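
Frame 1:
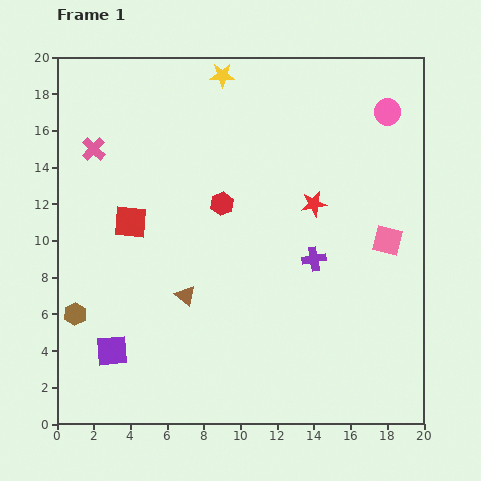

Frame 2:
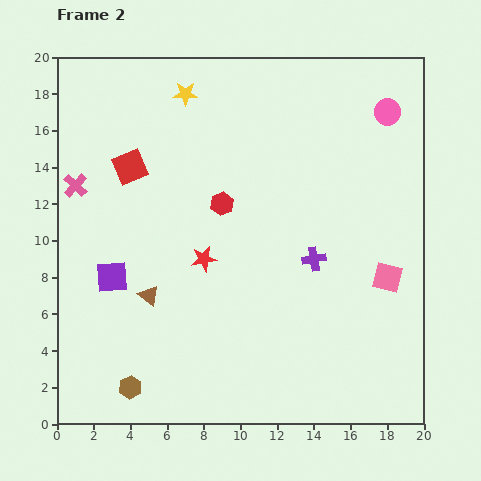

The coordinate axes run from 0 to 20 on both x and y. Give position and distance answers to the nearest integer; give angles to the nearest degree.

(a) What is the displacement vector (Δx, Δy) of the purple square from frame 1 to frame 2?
(0, 4)

The purple square was at (3, 4) in frame 1 and (3, 8) in frame 2.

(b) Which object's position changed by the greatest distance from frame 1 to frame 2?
the red star

(moved 7; next 5)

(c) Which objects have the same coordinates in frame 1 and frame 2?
the purple cross, the red hexagon, the pink circle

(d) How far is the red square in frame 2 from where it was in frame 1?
3

The red square moved from (4, 11) to (4, 14), a distance of √(0² + 3²) ≈ 3.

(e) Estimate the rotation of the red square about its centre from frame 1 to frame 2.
28° counter-clockwise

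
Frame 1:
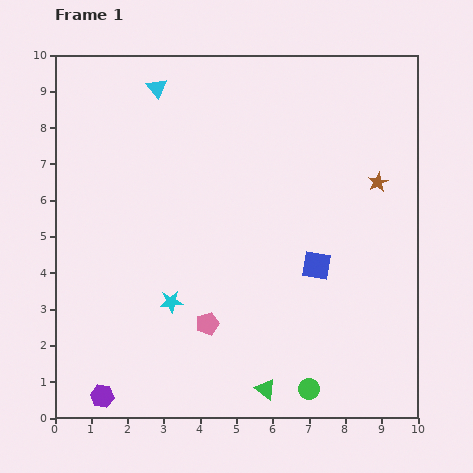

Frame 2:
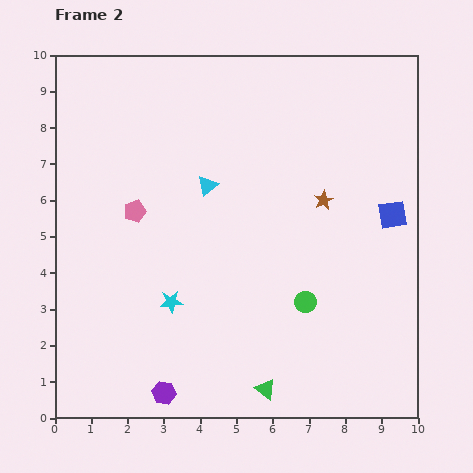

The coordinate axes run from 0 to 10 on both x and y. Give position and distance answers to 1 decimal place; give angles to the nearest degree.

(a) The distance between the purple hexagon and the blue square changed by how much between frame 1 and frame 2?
+1.1

Distance in frame 1: 6.9. Distance in frame 2: 8.0.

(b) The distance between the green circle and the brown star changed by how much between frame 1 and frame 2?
-3.2

Distance in frame 1: 6.0. Distance in frame 2: 2.8.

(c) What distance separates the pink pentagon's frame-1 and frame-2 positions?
3.7

The pink pentagon moved from (4.2, 2.6) to (2.2, 5.7), a distance of √(2.0² + 3.1²) ≈ 3.7.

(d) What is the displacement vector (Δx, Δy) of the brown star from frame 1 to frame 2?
(-1.5, -0.5)

The brown star was at (8.9, 6.5) in frame 1 and (7.4, 6.0) in frame 2.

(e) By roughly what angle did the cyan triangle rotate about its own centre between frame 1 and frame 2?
25° clockwise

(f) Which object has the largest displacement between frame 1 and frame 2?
the pink pentagon

(moved 3.7; next 3.0)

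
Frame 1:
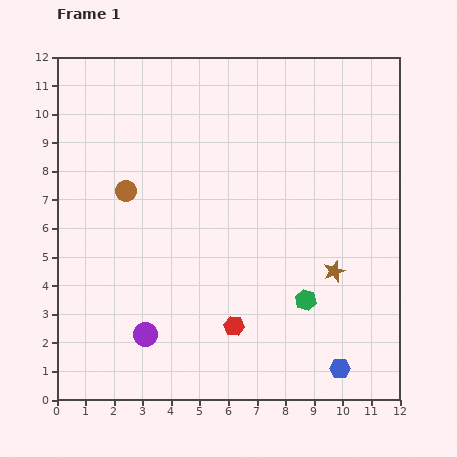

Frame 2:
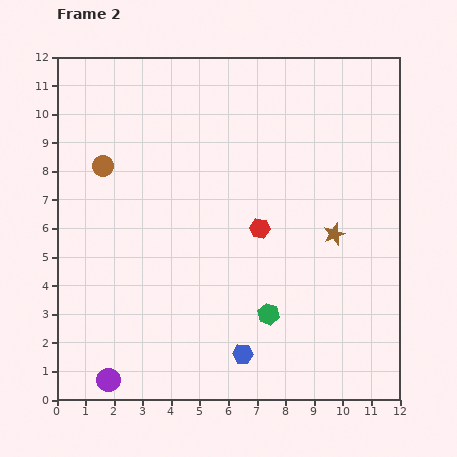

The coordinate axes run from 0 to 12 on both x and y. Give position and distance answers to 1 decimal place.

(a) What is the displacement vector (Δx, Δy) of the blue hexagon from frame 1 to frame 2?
(-3.4, 0.5)

The blue hexagon was at (9.9, 1.1) in frame 1 and (6.5, 1.6) in frame 2.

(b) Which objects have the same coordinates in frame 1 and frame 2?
none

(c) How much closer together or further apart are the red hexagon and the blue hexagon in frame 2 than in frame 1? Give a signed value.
+0.4

Distance in frame 1: 4.0. Distance in frame 2: 4.4.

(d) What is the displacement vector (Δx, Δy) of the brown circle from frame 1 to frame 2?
(-0.8, 0.9)

The brown circle was at (2.4, 7.3) in frame 1 and (1.6, 8.2) in frame 2.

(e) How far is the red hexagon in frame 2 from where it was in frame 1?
3.5

The red hexagon moved from (6.2, 2.6) to (7.1, 6.0), a distance of √(0.9² + 3.4²) ≈ 3.5.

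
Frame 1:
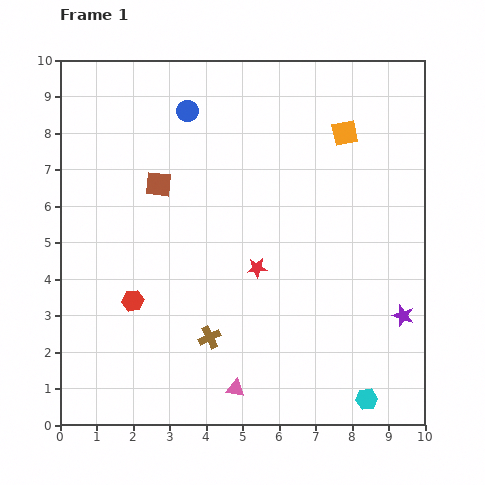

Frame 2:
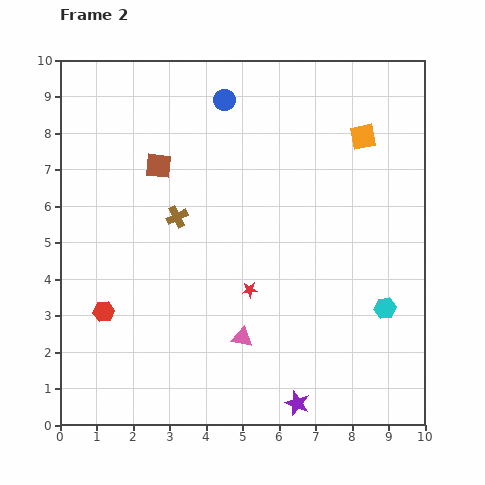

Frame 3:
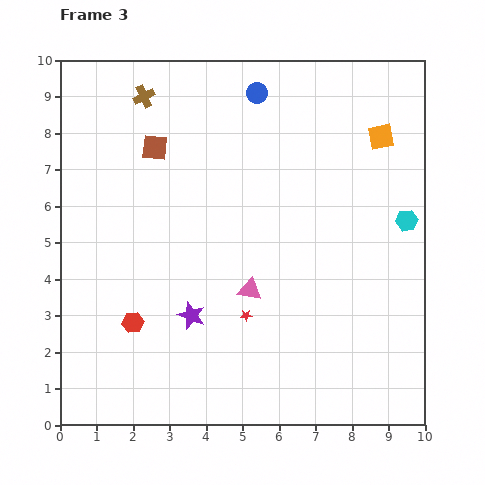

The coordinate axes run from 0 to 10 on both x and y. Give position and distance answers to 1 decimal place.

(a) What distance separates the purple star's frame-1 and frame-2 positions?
3.8

The purple star moved from (9.4, 3.0) to (6.5, 0.6), a distance of √(2.9² + 2.4²) ≈ 3.8.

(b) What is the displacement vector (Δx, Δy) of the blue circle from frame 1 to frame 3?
(1.9, 0.5)

The blue circle was at (3.5, 8.6) in frame 1 and (5.4, 9.1) in frame 3.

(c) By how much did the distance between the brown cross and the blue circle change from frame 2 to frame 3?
-0.4

Distance in frame 2: 3.5. Distance in frame 3: 3.1.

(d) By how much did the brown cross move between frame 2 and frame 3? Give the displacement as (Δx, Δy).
(-0.9, 3.3)

The brown cross was at (3.2, 5.7) in frame 2 and (2.3, 9.0) in frame 3.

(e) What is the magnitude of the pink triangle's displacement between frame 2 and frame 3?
1.3

The pink triangle moved from (5.0, 2.4) to (5.2, 3.7), a distance of √(0.2² + 1.3²) ≈ 1.3.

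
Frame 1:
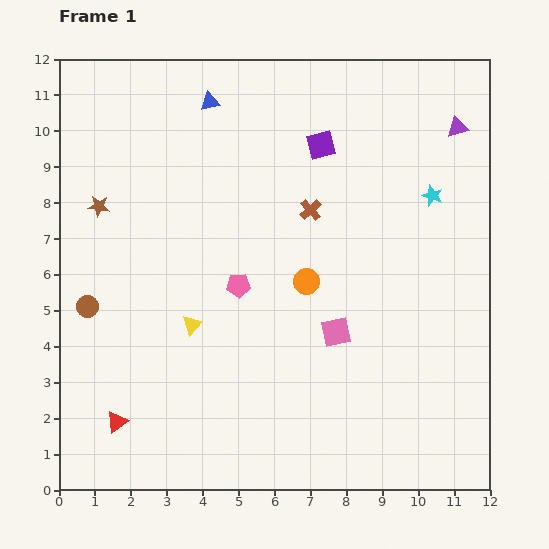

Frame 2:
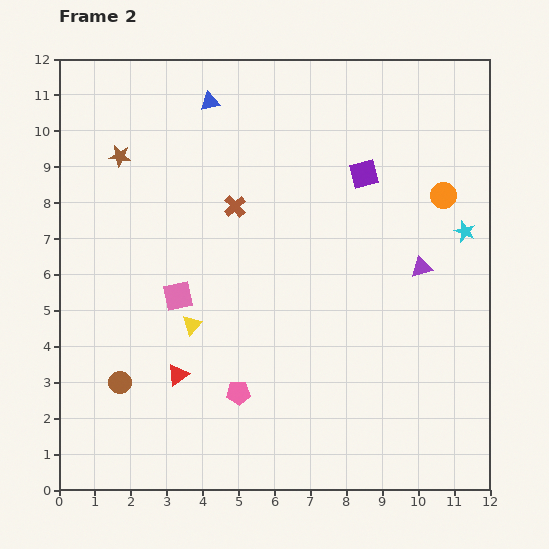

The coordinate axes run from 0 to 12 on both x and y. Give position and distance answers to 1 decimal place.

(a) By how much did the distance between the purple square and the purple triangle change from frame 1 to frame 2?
-0.7

Distance in frame 1: 3.8. Distance in frame 2: 3.1.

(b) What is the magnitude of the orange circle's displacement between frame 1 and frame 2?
4.5

The orange circle moved from (6.9, 5.8) to (10.7, 8.2), a distance of √(3.8² + 2.4²) ≈ 4.5.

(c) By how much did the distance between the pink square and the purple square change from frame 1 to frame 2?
+1.0

Distance in frame 1: 5.2. Distance in frame 2: 6.2.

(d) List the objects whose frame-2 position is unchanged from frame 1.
the yellow triangle, the blue triangle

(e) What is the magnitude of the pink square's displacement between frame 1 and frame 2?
4.5

The pink square moved from (7.7, 4.4) to (3.3, 5.4), a distance of √(4.4² + 1.0²) ≈ 4.5.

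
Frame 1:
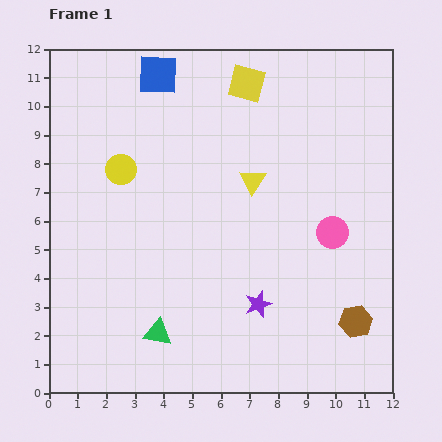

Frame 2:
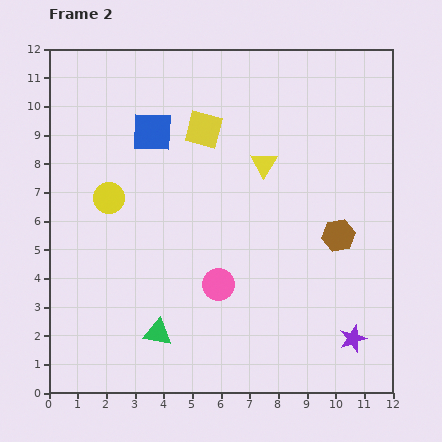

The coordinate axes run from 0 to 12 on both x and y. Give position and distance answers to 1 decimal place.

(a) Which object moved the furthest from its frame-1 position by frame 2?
the pink circle

(moved 4.4; next 3.5)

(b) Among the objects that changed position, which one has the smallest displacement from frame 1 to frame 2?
the yellow triangle

(moved 0.7)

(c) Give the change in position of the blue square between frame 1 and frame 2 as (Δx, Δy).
(-0.2, -2.0)

The blue square was at (3.8, 11.1) in frame 1 and (3.6, 9.1) in frame 2.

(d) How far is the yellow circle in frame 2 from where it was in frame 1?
1.1

The yellow circle moved from (2.5, 7.8) to (2.1, 6.8), a distance of √(0.4² + 1.0²) ≈ 1.1.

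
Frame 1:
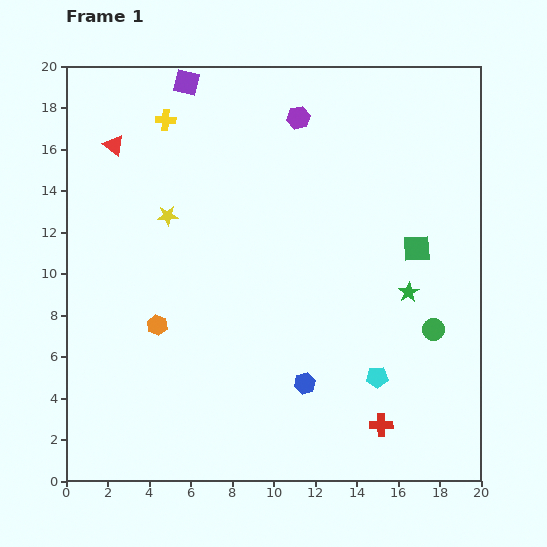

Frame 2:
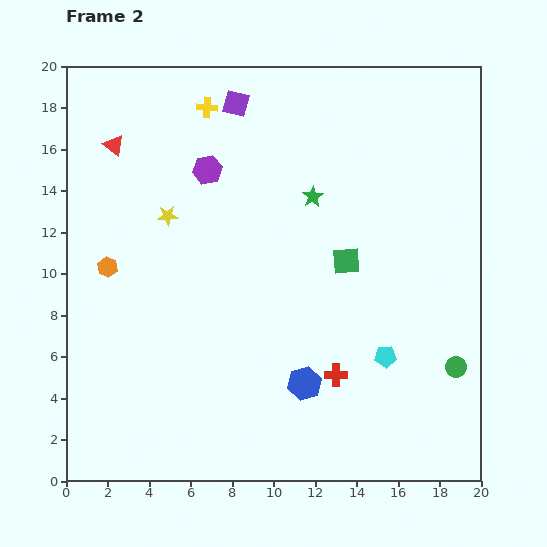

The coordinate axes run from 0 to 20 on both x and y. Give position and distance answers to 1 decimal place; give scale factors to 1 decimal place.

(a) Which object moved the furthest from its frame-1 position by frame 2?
the green star

(moved 6.5; next 5.1)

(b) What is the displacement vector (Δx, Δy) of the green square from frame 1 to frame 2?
(-3.4, -0.6)

The green square was at (16.9, 11.2) in frame 1 and (13.5, 10.6) in frame 2.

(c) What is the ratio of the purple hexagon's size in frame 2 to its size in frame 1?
1.3×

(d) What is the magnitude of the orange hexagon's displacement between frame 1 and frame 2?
3.7

The orange hexagon moved from (4.4, 7.5) to (2.0, 10.3), a distance of √(2.4² + 2.8²) ≈ 3.7.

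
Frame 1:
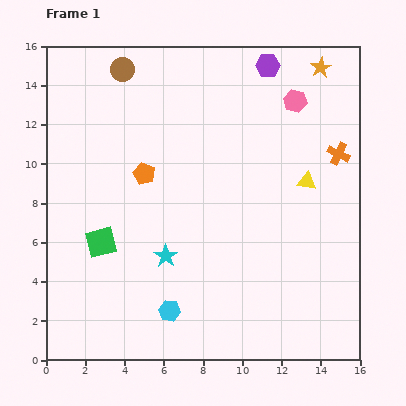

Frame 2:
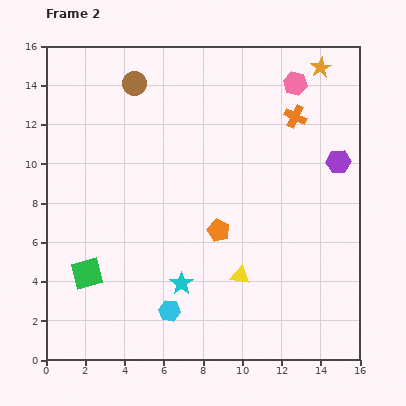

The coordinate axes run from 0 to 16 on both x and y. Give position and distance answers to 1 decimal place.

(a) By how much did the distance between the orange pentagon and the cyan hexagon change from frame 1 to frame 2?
-2.3

Distance in frame 1: 7.1. Distance in frame 2: 4.8.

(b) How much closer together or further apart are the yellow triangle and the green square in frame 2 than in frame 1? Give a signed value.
-3.1

Distance in frame 1: 10.9. Distance in frame 2: 7.8.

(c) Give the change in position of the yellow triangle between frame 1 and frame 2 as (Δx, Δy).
(-3.4, -4.8)

The yellow triangle was at (13.3, 9.1) in frame 1 and (9.9, 4.3) in frame 2.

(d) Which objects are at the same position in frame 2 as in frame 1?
the cyan hexagon, the orange star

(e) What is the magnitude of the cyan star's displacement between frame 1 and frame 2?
1.6

The cyan star moved from (6.1, 5.3) to (6.9, 3.9), a distance of √(0.8² + 1.4²) ≈ 1.6.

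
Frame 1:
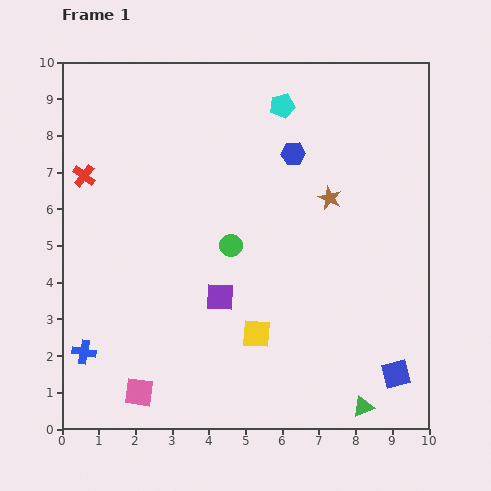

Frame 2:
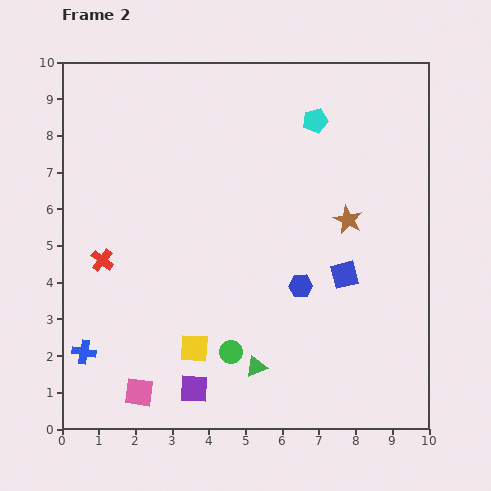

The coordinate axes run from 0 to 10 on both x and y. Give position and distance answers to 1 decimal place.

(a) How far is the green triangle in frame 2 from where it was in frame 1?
3.1

The green triangle moved from (8.2, 0.6) to (5.3, 1.7), a distance of √(2.9² + 1.1²) ≈ 3.1.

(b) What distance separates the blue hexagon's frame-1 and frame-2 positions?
3.6

The blue hexagon moved from (6.3, 7.5) to (6.5, 3.9), a distance of √(0.2² + 3.6²) ≈ 3.6.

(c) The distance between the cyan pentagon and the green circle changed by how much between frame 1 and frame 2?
+2.7

Distance in frame 1: 4.0. Distance in frame 2: 6.7.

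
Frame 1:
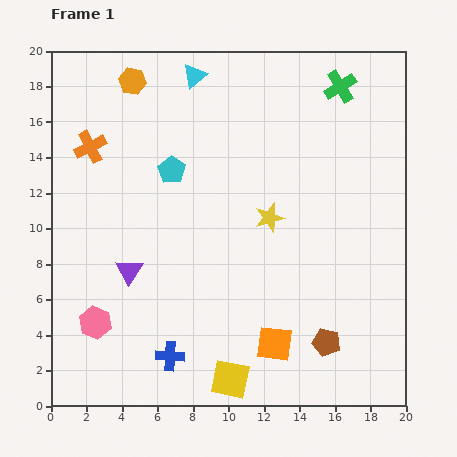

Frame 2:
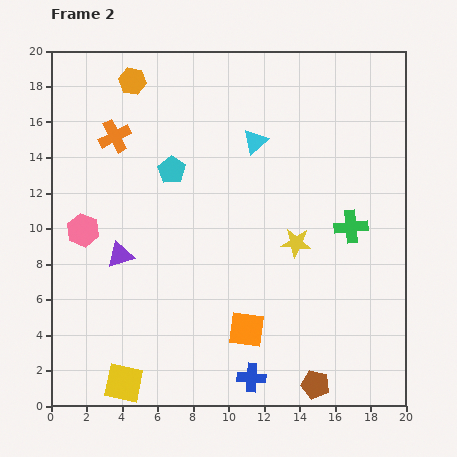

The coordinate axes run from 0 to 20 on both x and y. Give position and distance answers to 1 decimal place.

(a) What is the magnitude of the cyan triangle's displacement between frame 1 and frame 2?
5.0

The cyan triangle moved from (8.1, 18.6) to (11.5, 14.9), a distance of √(3.4² + 3.7²) ≈ 5.0.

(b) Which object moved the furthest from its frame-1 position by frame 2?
the green cross

(moved 7.9; next 6.0)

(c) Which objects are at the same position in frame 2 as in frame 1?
the orange hexagon, the cyan pentagon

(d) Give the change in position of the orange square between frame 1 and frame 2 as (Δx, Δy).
(-1.6, 0.8)

The orange square was at (12.6, 3.5) in frame 1 and (11.0, 4.3) in frame 2.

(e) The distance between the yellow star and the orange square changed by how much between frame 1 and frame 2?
-1.5

Distance in frame 1: 7.1. Distance in frame 2: 5.6.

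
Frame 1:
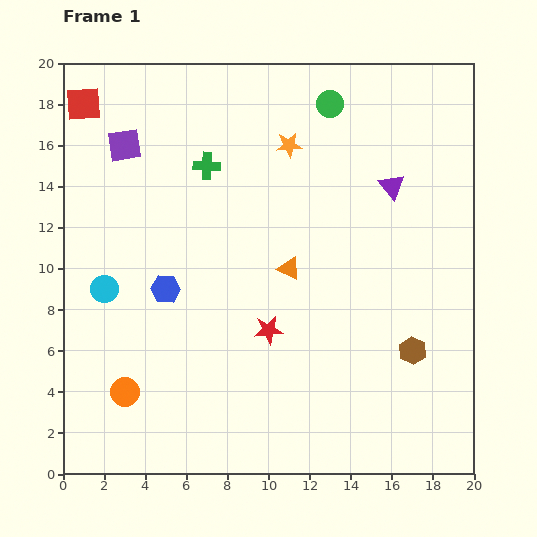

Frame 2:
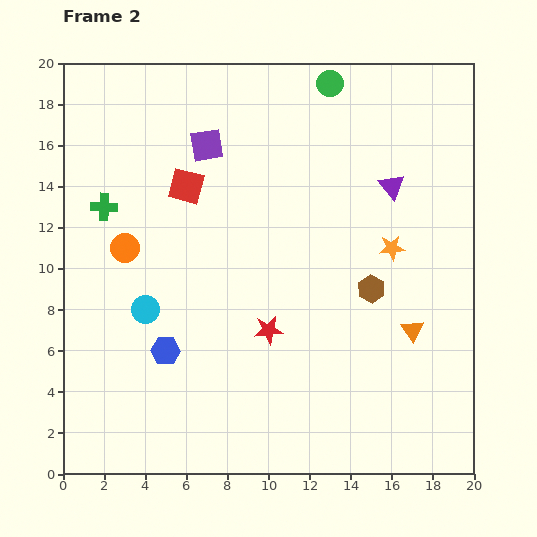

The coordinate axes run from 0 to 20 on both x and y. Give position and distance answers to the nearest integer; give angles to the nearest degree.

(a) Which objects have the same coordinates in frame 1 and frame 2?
the red star, the purple triangle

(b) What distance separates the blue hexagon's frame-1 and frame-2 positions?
3

The blue hexagon moved from (5, 9) to (5, 6), a distance of √(0² + 3²) ≈ 3.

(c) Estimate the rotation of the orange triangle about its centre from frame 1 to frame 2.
29° clockwise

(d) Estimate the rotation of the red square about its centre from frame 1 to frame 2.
18° clockwise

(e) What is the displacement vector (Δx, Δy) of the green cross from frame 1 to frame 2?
(-5, -2)

The green cross was at (7, 15) in frame 1 and (2, 13) in frame 2.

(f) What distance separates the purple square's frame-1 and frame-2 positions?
4

The purple square moved from (3, 16) to (7, 16), a distance of √(4² + 0²) ≈ 4.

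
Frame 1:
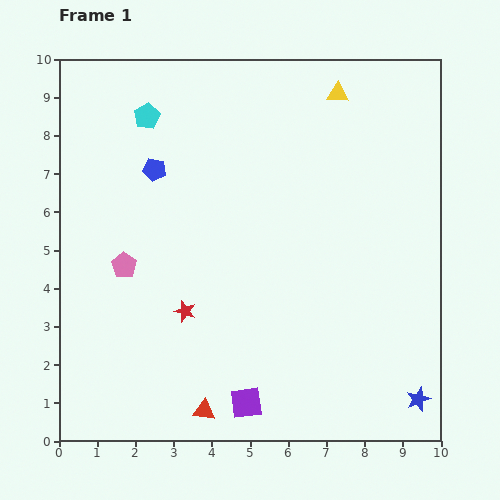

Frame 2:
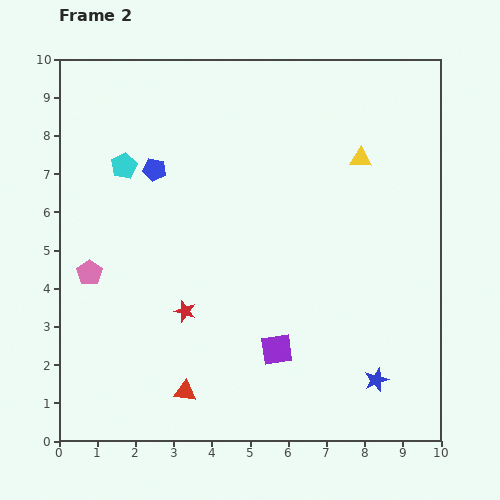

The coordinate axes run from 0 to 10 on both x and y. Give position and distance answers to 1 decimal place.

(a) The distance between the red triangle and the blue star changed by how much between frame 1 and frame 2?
-0.6

Distance in frame 1: 5.6. Distance in frame 2: 5.0.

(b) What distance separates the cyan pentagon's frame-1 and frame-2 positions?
1.4

The cyan pentagon moved from (2.3, 8.5) to (1.7, 7.2), a distance of √(0.6² + 1.3²) ≈ 1.4.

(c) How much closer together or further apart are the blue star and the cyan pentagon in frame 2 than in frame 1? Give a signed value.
-1.6

Distance in frame 1: 10.3. Distance in frame 2: 8.7.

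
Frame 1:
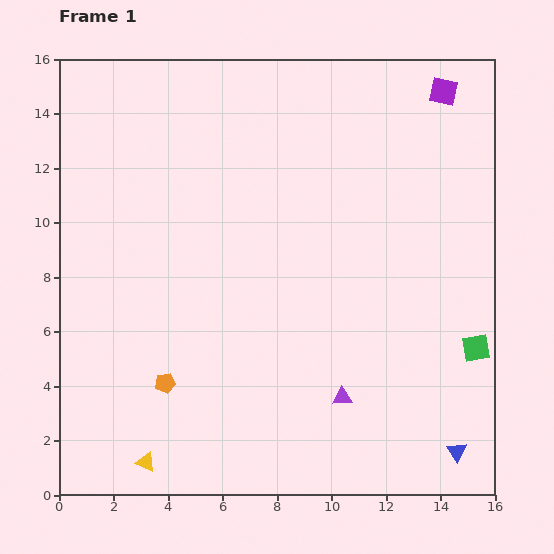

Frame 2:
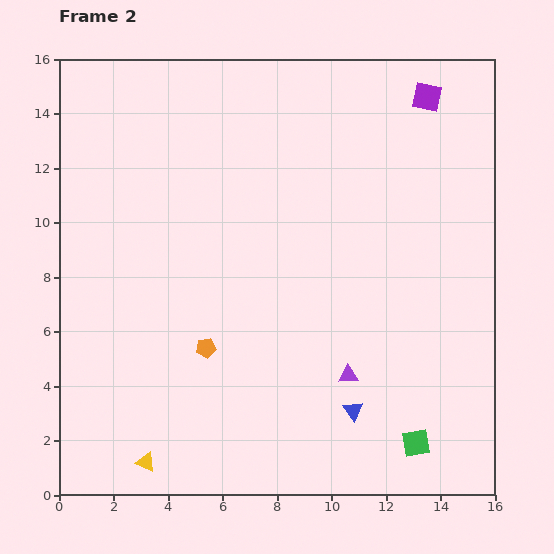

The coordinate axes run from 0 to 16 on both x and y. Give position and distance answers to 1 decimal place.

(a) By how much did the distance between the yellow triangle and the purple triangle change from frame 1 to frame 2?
+0.5

Distance in frame 1: 7.6. Distance in frame 2: 8.1.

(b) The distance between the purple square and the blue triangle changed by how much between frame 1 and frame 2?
-1.4

Distance in frame 1: 13.2. Distance in frame 2: 11.8.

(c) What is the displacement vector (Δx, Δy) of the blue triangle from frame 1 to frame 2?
(-3.8, 1.5)

The blue triangle was at (14.6, 1.6) in frame 1 and (10.8, 3.1) in frame 2.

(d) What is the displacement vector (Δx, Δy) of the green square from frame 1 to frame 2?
(-2.2, -3.5)

The green square was at (15.3, 5.4) in frame 1 and (13.1, 1.9) in frame 2.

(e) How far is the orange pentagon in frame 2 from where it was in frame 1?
2.0

The orange pentagon moved from (3.9, 4.1) to (5.4, 5.4), a distance of √(1.5² + 1.3²) ≈ 2.0.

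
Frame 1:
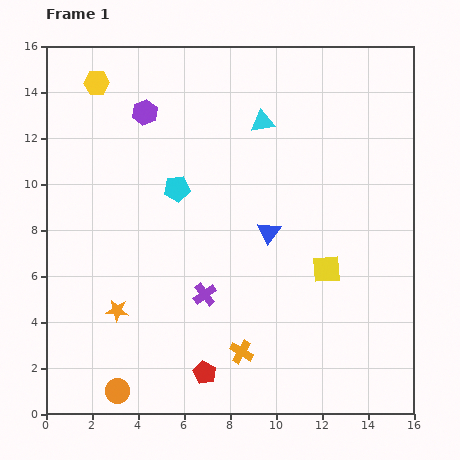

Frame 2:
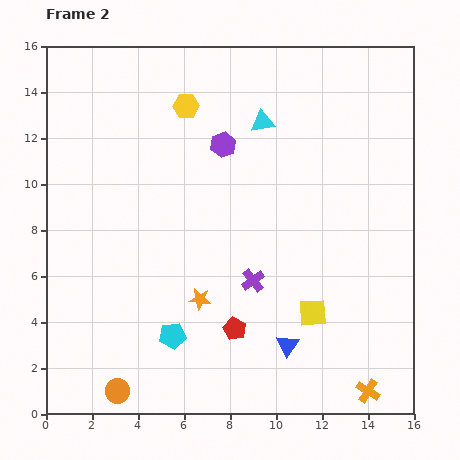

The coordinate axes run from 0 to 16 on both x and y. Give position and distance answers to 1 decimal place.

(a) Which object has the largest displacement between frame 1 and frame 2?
the cyan pentagon

(moved 6.4; next 5.8)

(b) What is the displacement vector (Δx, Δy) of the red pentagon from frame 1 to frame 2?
(1.3, 1.9)

The red pentagon was at (6.9, 1.8) in frame 1 and (8.2, 3.7) in frame 2.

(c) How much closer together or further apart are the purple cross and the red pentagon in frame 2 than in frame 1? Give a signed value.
-1.2

Distance in frame 1: 3.4. Distance in frame 2: 2.2.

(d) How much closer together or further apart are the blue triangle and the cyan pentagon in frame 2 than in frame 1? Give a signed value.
+0.6

Distance in frame 1: 4.4. Distance in frame 2: 5.0.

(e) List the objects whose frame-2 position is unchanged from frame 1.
the orange circle, the cyan triangle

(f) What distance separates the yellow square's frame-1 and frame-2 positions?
2.0

The yellow square moved from (12.2, 6.3) to (11.6, 4.4), a distance of √(0.6² + 1.9²) ≈ 2.0.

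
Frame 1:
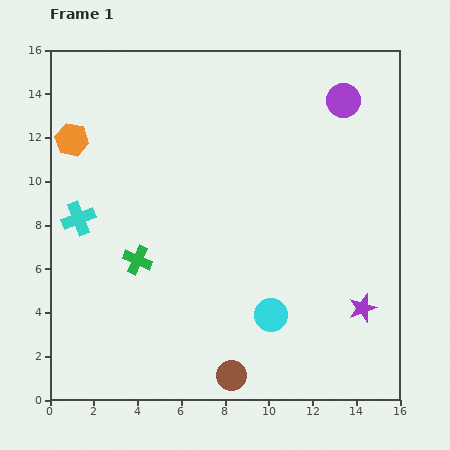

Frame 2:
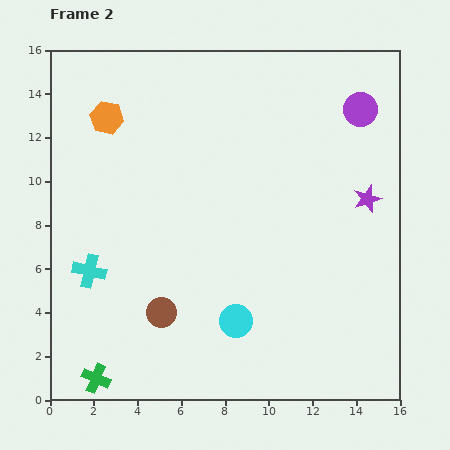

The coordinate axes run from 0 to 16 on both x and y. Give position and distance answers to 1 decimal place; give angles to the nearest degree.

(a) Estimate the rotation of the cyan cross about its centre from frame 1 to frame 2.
34° clockwise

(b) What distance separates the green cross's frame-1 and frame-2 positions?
5.7

The green cross moved from (4.0, 6.4) to (2.1, 1.0), a distance of √(1.9² + 5.4²) ≈ 5.7.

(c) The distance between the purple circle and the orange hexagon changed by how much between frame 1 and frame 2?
-0.9

Distance in frame 1: 12.5. Distance in frame 2: 11.6.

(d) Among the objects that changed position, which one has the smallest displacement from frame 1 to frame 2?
the purple circle

(moved 0.9)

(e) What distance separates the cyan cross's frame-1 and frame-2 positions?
2.5

The cyan cross moved from (1.3, 8.3) to (1.8, 5.9), a distance of √(0.5² + 2.4²) ≈ 2.5.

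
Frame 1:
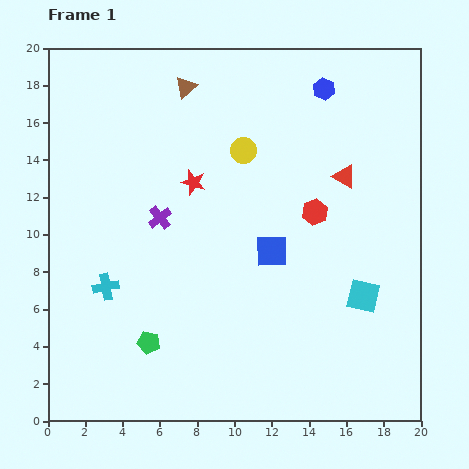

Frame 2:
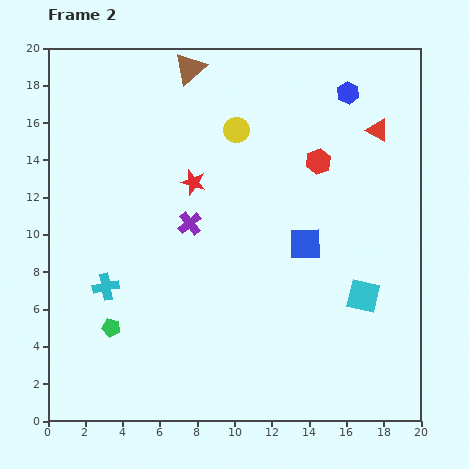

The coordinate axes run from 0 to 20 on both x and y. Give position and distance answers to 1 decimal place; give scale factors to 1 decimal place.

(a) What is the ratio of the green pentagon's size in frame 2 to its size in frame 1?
0.8×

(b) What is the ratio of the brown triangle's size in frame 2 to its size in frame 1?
1.5×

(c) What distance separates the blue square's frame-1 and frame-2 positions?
1.8

The blue square moved from (12.0, 9.1) to (13.8, 9.5), a distance of √(1.8² + 0.4²) ≈ 1.8.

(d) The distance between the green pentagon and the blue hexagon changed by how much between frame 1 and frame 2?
+1.4

Distance in frame 1: 16.5. Distance in frame 2: 17.9.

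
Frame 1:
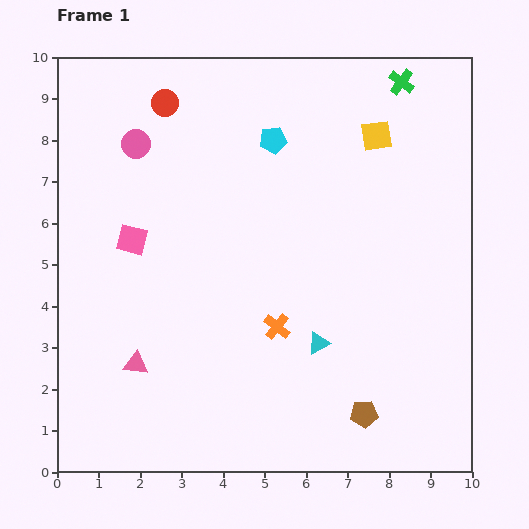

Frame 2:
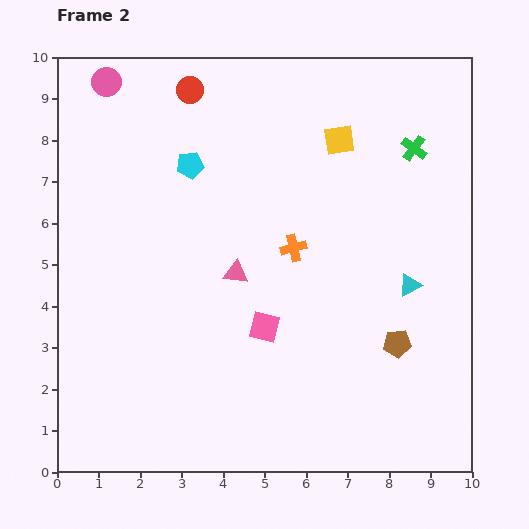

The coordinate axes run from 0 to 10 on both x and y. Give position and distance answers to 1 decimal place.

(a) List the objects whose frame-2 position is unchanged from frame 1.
none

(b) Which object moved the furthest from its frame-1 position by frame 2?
the pink square

(moved 3.8; next 3.3)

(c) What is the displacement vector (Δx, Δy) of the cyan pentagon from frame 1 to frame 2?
(-2.0, -0.6)

The cyan pentagon was at (5.2, 8.0) in frame 1 and (3.2, 7.4) in frame 2.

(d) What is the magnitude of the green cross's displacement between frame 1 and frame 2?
1.6

The green cross moved from (8.3, 9.4) to (8.6, 7.8), a distance of √(0.3² + 1.6²) ≈ 1.6.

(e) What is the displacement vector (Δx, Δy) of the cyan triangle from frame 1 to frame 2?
(2.2, 1.4)

The cyan triangle was at (6.3, 3.1) in frame 1 and (8.5, 4.5) in frame 2.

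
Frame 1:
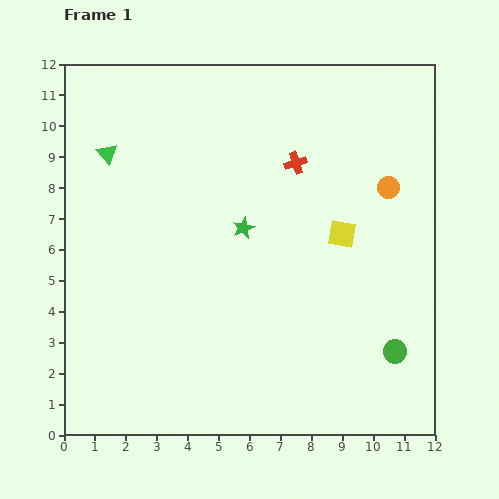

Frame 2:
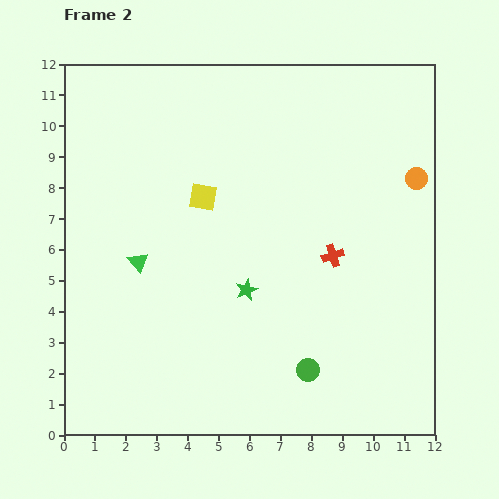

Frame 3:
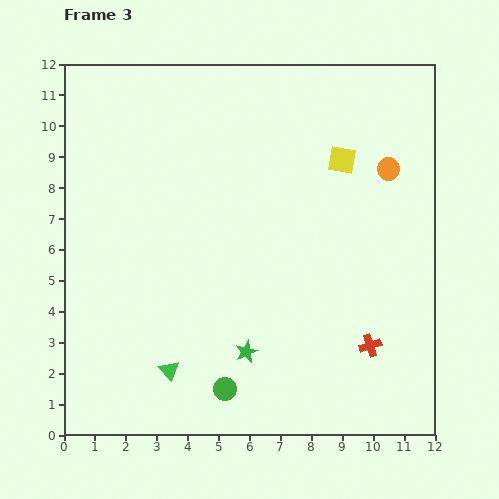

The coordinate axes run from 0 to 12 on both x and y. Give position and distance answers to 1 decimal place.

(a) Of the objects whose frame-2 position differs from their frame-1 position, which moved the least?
the orange circle

(moved 0.9)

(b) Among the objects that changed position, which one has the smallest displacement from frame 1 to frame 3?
the orange circle

(moved 0.6)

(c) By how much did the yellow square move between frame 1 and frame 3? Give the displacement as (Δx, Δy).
(0.0, 2.4)

The yellow square was at (9.0, 6.5) in frame 1 and (9.0, 8.9) in frame 3.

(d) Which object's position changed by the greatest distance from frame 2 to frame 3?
the yellow square

(moved 4.7; next 3.6)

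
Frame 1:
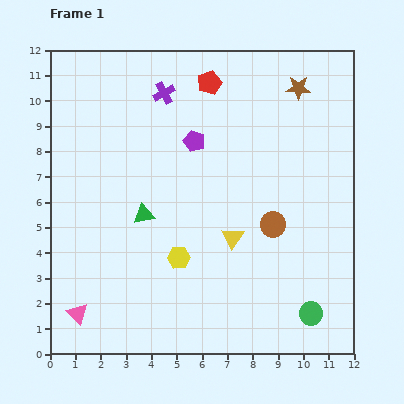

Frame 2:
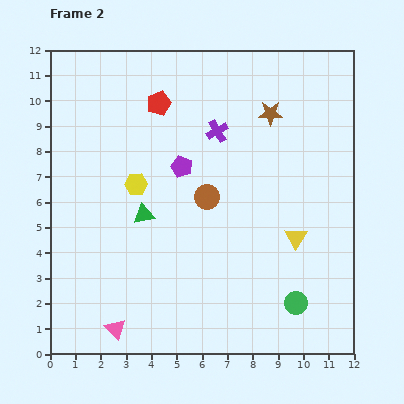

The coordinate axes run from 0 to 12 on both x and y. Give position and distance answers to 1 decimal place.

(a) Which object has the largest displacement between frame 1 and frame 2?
the yellow hexagon

(moved 3.4; next 2.8)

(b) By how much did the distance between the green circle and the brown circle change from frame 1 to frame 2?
+1.7

Distance in frame 1: 3.8. Distance in frame 2: 5.5.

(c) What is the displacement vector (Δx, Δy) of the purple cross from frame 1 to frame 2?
(2.1, -1.5)

The purple cross was at (4.5, 10.3) in frame 1 and (6.6, 8.8) in frame 2.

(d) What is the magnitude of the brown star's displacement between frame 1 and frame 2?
1.5

The brown star moved from (9.8, 10.5) to (8.7, 9.5), a distance of √(1.1² + 1.0²) ≈ 1.5.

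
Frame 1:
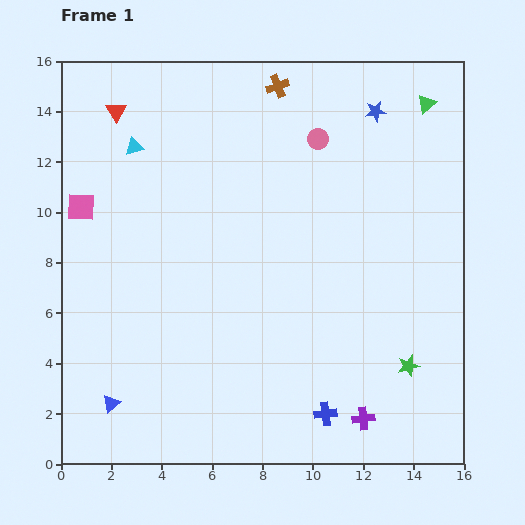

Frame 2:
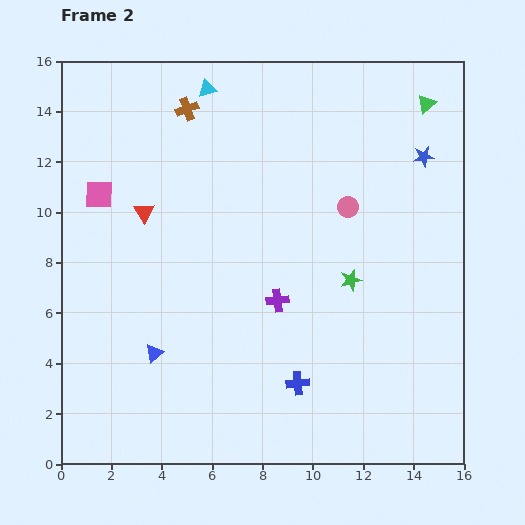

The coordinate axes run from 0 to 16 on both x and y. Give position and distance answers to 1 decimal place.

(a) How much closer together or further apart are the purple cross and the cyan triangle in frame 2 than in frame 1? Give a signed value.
-5.2

Distance in frame 1: 14.1. Distance in frame 2: 8.9.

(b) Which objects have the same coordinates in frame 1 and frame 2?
the green triangle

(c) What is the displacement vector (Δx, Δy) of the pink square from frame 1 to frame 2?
(0.7, 0.5)

The pink square was at (0.8, 10.2) in frame 1 and (1.5, 10.7) in frame 2.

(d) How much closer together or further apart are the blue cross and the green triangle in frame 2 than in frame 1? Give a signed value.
-0.7

Distance in frame 1: 12.9. Distance in frame 2: 12.2.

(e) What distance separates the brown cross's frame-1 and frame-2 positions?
3.7

The brown cross moved from (8.6, 15.0) to (5.0, 14.1), a distance of √(3.6² + 0.9²) ≈ 3.7.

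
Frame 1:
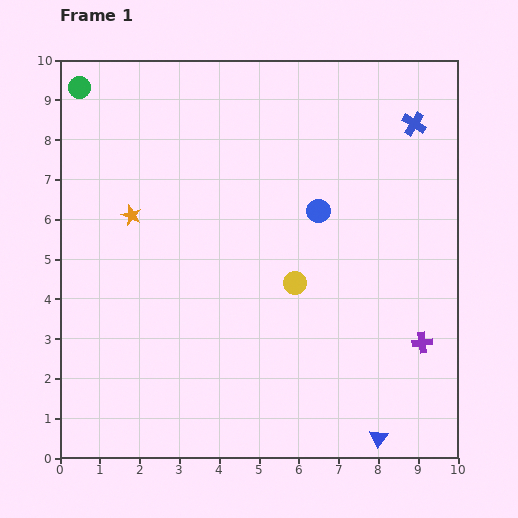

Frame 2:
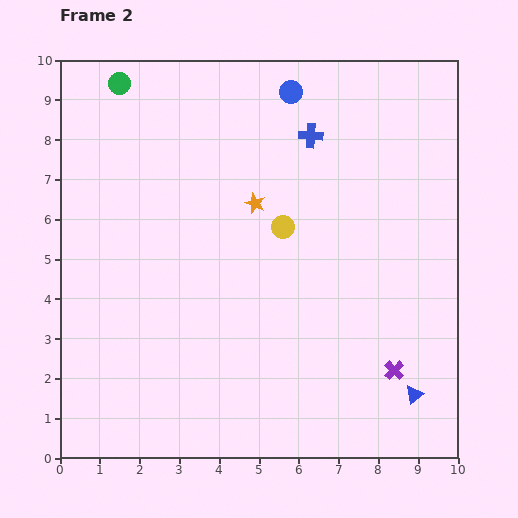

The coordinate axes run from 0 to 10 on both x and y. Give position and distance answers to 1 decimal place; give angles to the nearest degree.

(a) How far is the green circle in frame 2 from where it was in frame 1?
1.0

The green circle moved from (0.5, 9.3) to (1.5, 9.4), a distance of √(1.0² + 0.1²) ≈ 1.0.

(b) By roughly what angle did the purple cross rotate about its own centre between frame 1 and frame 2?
39° counter-clockwise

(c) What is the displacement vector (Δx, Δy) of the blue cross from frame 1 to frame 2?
(-2.6, -0.3)

The blue cross was at (8.9, 8.4) in frame 1 and (6.3, 8.1) in frame 2.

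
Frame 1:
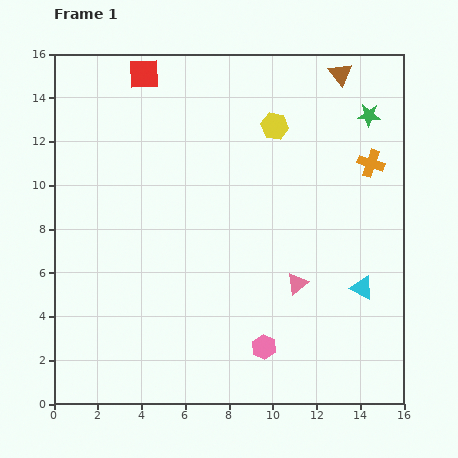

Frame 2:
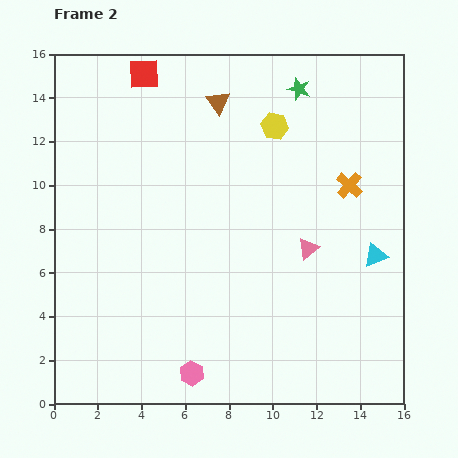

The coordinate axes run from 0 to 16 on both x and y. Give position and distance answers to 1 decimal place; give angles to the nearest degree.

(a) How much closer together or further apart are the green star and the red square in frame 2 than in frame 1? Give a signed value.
-3.4

Distance in frame 1: 10.5. Distance in frame 2: 7.1.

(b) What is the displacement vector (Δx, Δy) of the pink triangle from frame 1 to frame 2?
(0.5, 1.6)

The pink triangle was at (11.1, 5.5) in frame 1 and (11.6, 7.1) in frame 2.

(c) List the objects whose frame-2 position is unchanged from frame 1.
the yellow hexagon, the red square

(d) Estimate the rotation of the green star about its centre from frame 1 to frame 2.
15° clockwise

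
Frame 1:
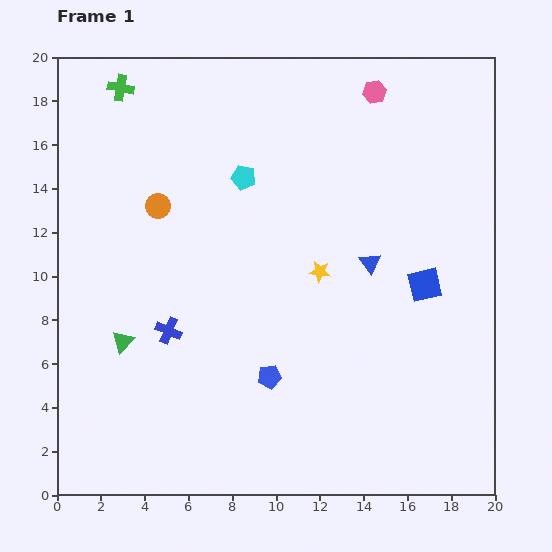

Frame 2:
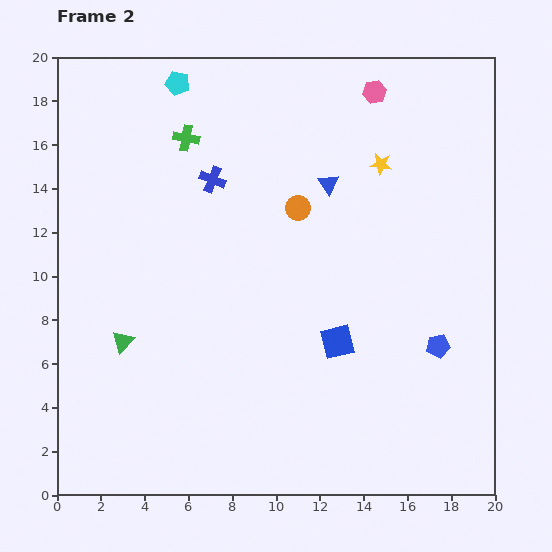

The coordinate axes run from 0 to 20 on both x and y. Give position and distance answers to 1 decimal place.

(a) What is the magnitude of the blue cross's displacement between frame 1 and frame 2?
7.2

The blue cross moved from (5.1, 7.5) to (7.1, 14.4), a distance of √(2.0² + 6.9²) ≈ 7.2.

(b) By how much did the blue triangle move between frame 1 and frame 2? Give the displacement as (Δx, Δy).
(-1.9, 3.6)

The blue triangle was at (14.3, 10.6) in frame 1 and (12.4, 14.2) in frame 2.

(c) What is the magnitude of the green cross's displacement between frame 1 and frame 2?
3.8

The green cross moved from (2.9, 18.6) to (5.9, 16.3), a distance of √(3.0² + 2.3²) ≈ 3.8.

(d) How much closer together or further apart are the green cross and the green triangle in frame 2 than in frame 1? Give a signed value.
-1.9

Distance in frame 1: 11.6. Distance in frame 2: 9.7.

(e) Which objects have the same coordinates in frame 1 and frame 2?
the pink hexagon, the green triangle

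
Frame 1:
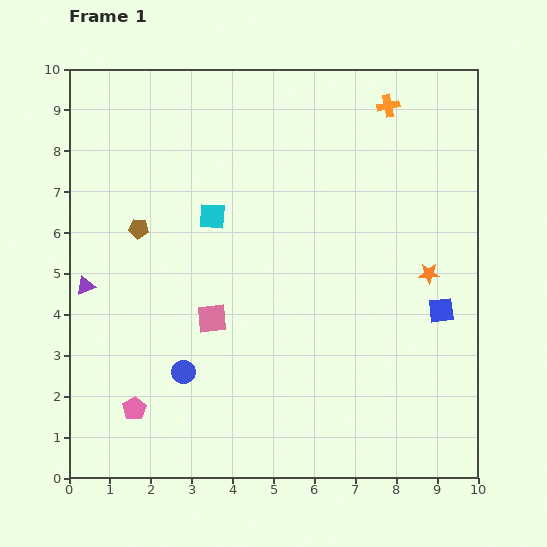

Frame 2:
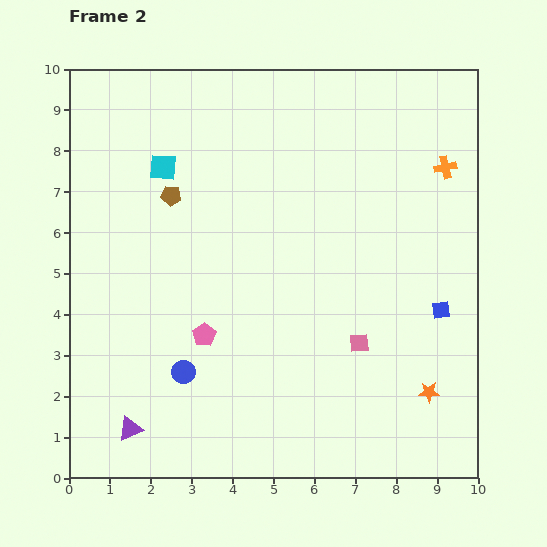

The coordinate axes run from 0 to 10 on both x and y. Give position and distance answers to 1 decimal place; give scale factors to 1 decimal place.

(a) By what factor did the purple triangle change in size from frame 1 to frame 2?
1.4×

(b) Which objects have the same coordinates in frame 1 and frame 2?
the blue circle, the blue square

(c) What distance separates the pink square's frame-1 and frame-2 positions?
3.6

The pink square moved from (3.5, 3.9) to (7.1, 3.3), a distance of √(3.6² + 0.6²) ≈ 3.6.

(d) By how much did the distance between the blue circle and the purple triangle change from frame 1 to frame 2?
-1.3

Distance in frame 1: 3.2. Distance in frame 2: 1.9.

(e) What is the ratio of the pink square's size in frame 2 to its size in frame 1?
0.7×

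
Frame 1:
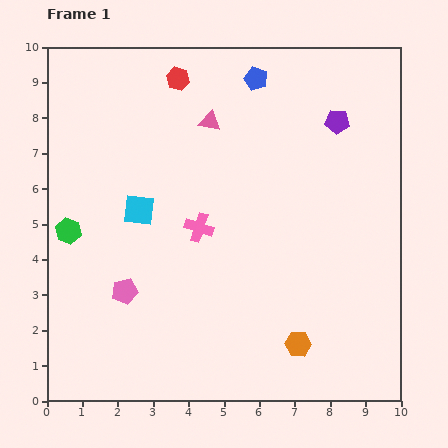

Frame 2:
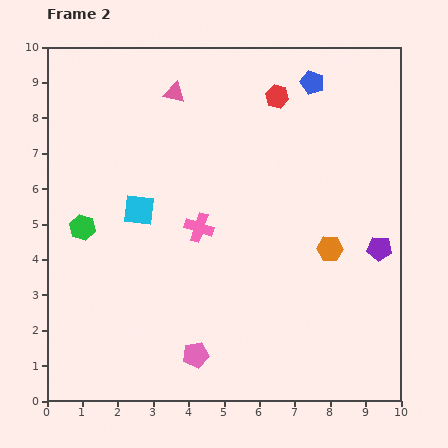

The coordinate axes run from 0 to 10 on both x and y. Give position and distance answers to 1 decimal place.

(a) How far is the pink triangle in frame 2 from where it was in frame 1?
1.3

The pink triangle moved from (4.6, 7.9) to (3.6, 8.7), a distance of √(1.0² + 0.8²) ≈ 1.3.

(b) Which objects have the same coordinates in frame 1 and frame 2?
the pink cross, the cyan square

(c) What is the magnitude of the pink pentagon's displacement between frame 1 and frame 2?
2.7

The pink pentagon moved from (2.2, 3.1) to (4.2, 1.3), a distance of √(2.0² + 1.8²) ≈ 2.7.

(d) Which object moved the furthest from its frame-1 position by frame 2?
the purple pentagon

(moved 3.8; next 2.8)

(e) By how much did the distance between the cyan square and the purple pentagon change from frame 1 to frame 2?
+0.8

Distance in frame 1: 6.1. Distance in frame 2: 6.9.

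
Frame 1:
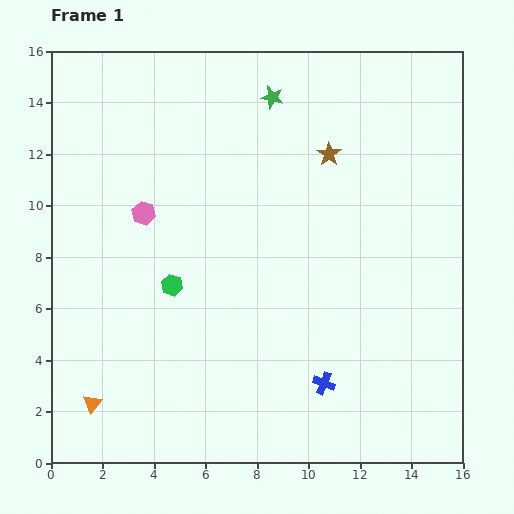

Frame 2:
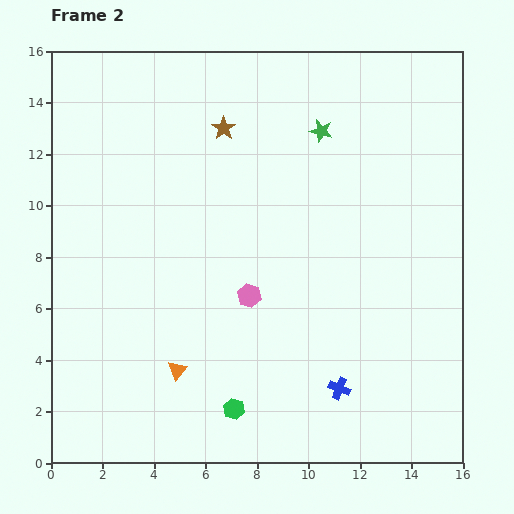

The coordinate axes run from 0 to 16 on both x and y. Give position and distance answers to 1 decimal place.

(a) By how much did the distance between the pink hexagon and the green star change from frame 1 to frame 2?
+0.3

Distance in frame 1: 6.7. Distance in frame 2: 7.0.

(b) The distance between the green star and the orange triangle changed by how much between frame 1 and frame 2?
-2.9

Distance in frame 1: 13.8. Distance in frame 2: 10.9.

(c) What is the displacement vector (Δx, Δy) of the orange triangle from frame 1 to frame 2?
(3.3, 1.3)

The orange triangle was at (1.6, 2.3) in frame 1 and (4.9, 3.6) in frame 2.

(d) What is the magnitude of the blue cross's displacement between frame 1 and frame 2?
0.6

The blue cross moved from (10.6, 3.1) to (11.2, 2.9), a distance of √(0.6² + 0.2²) ≈ 0.6.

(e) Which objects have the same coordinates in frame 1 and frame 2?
none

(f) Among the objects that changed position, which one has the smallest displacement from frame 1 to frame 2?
the blue cross

(moved 0.6)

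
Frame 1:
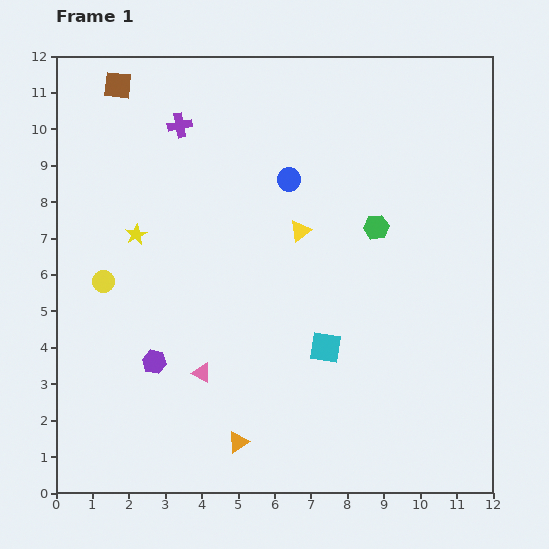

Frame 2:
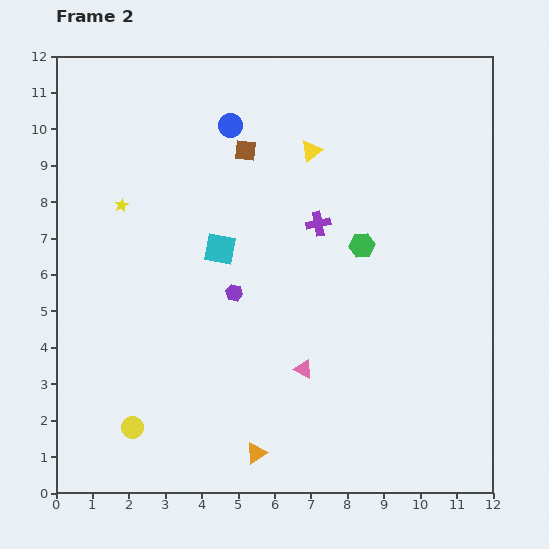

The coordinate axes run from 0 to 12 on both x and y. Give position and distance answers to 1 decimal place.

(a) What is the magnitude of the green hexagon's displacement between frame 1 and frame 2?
0.6

The green hexagon moved from (8.8, 7.3) to (8.4, 6.8), a distance of √(0.4² + 0.5²) ≈ 0.6.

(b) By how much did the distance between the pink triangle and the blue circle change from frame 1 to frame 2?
+1.2

Distance in frame 1: 5.8. Distance in frame 2: 7.0.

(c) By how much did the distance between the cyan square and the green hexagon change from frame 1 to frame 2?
+0.3

Distance in frame 1: 3.6. Distance in frame 2: 3.9.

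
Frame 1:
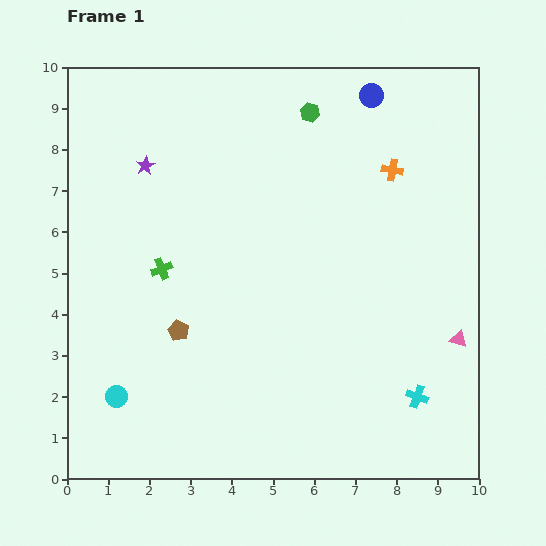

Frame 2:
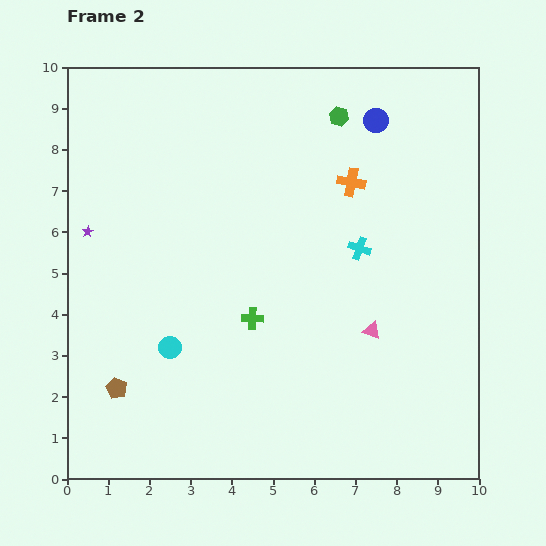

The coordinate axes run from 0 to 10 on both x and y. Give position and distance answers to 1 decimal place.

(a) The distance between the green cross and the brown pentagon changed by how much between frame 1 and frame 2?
+2.1

Distance in frame 1: 1.6. Distance in frame 2: 3.7.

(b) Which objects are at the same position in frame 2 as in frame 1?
none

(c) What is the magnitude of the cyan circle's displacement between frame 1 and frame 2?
1.8

The cyan circle moved from (1.2, 2.0) to (2.5, 3.2), a distance of √(1.3² + 1.2²) ≈ 1.8.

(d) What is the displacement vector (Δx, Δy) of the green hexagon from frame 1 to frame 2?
(0.7, -0.1)

The green hexagon was at (5.9, 8.9) in frame 1 and (6.6, 8.8) in frame 2.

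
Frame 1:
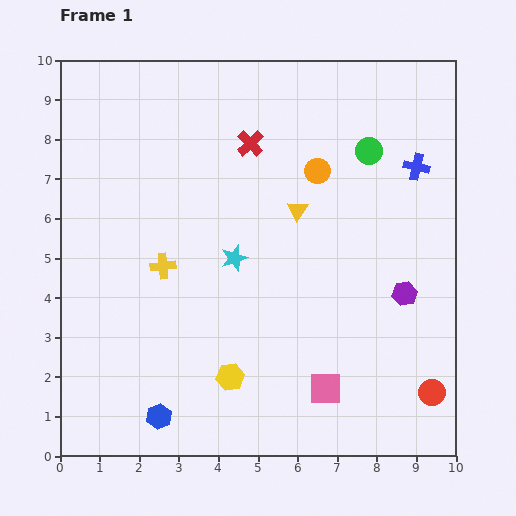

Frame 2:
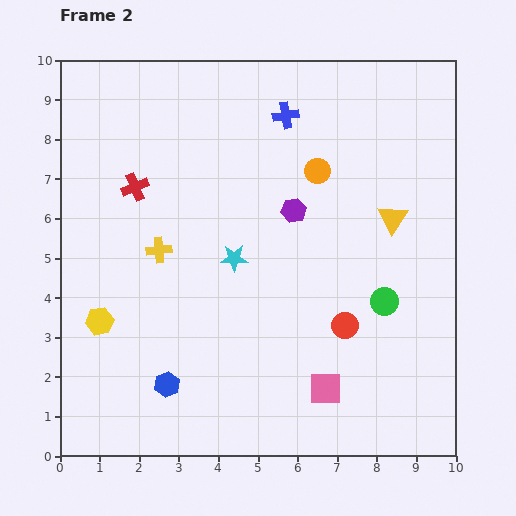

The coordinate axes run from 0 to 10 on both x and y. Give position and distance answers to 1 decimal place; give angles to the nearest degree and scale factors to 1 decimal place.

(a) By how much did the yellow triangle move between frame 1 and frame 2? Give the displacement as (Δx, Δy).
(2.4, -0.2)

The yellow triangle was at (6.0, 6.2) in frame 1 and (8.4, 6.0) in frame 2.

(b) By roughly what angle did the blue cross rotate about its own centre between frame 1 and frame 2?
23° counter-clockwise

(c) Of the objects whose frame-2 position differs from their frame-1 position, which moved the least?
the yellow cross

(moved 0.4)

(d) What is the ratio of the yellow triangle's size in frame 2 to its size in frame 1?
1.4×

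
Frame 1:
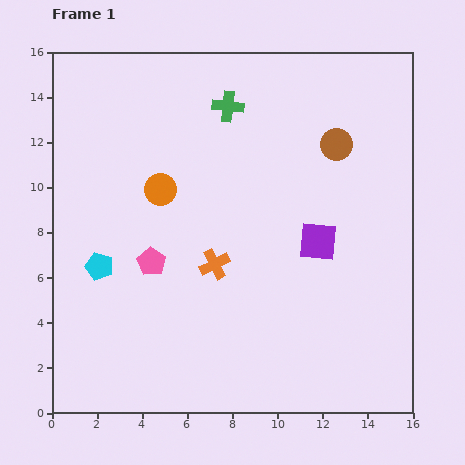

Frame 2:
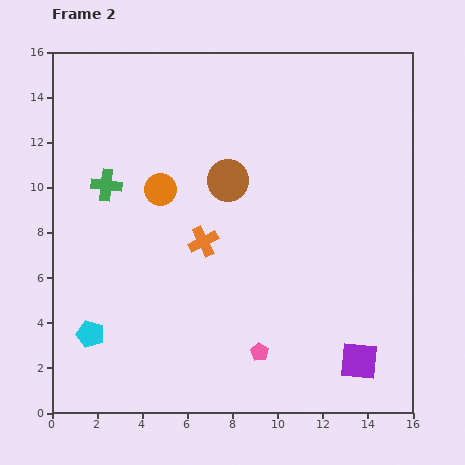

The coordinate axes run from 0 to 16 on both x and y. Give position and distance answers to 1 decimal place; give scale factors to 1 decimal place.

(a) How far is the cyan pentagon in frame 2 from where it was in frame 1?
3.0

The cyan pentagon moved from (2.1, 6.5) to (1.7, 3.5), a distance of √(0.4² + 3.0²) ≈ 3.0.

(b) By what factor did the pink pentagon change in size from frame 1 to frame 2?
0.6×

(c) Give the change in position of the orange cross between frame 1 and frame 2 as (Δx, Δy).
(-0.5, 1.0)

The orange cross was at (7.2, 6.6) in frame 1 and (6.7, 7.6) in frame 2.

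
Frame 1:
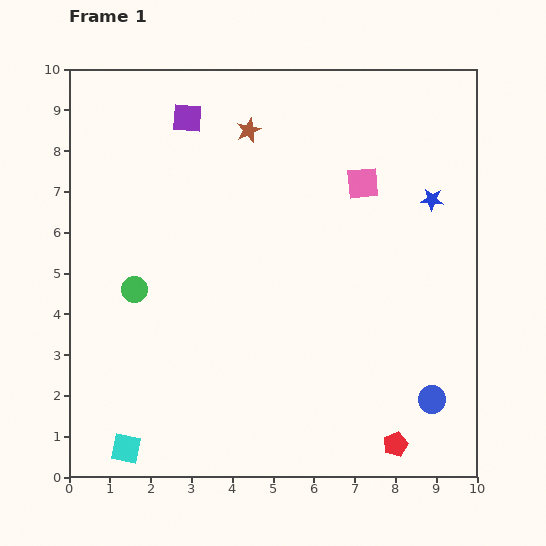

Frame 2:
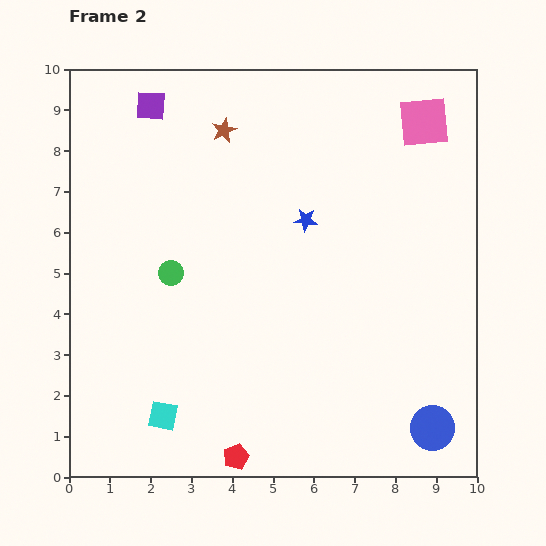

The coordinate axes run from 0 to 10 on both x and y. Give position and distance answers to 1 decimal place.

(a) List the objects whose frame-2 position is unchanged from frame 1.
none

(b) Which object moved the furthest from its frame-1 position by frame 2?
the red pentagon

(moved 3.9; next 3.1)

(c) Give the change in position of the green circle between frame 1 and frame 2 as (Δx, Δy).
(0.9, 0.4)

The green circle was at (1.6, 4.6) in frame 1 and (2.5, 5.0) in frame 2.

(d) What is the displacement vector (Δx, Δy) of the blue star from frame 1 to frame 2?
(-3.1, -0.5)

The blue star was at (8.9, 6.8) in frame 1 and (5.8, 6.3) in frame 2.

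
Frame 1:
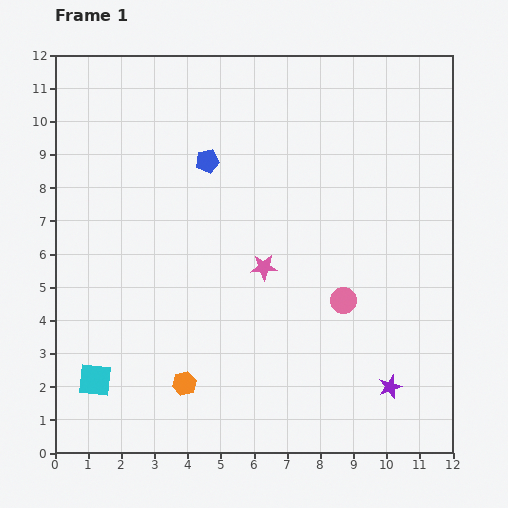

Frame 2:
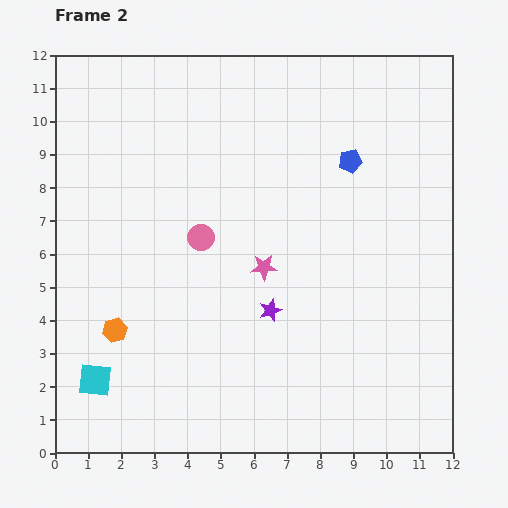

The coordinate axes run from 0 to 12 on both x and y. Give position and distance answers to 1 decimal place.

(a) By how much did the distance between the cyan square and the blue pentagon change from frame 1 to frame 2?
+2.7

Distance in frame 1: 7.4. Distance in frame 2: 10.1.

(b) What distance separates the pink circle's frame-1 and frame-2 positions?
4.7

The pink circle moved from (8.7, 4.6) to (4.4, 6.5), a distance of √(4.3² + 1.9²) ≈ 4.7.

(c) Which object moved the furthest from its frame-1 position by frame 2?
the pink circle

(moved 4.7; next 4.3)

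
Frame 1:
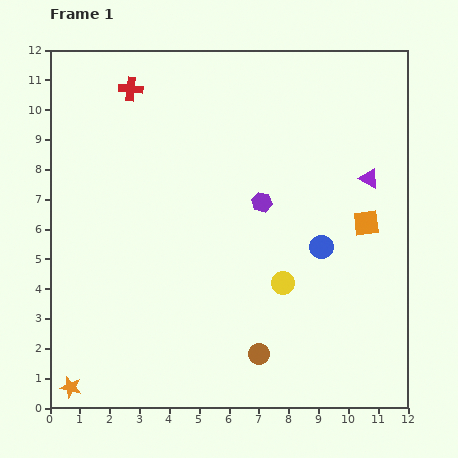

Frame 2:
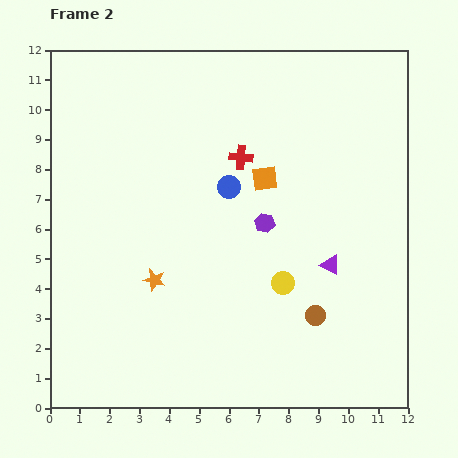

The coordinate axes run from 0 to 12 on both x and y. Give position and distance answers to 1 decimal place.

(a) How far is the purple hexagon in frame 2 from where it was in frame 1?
0.7

The purple hexagon moved from (7.1, 6.9) to (7.2, 6.2), a distance of √(0.1² + 0.7²) ≈ 0.7.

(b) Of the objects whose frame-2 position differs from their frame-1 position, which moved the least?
the purple hexagon

(moved 0.7)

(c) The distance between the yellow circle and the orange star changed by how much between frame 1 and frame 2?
-3.6

Distance in frame 1: 7.9. Distance in frame 2: 4.3.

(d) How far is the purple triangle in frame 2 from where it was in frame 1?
3.2

The purple triangle moved from (10.7, 7.7) to (9.4, 4.8), a distance of √(1.3² + 2.9²) ≈ 3.2.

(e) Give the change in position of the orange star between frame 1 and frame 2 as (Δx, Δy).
(2.8, 3.6)

The orange star was at (0.7, 0.7) in frame 1 and (3.5, 4.3) in frame 2.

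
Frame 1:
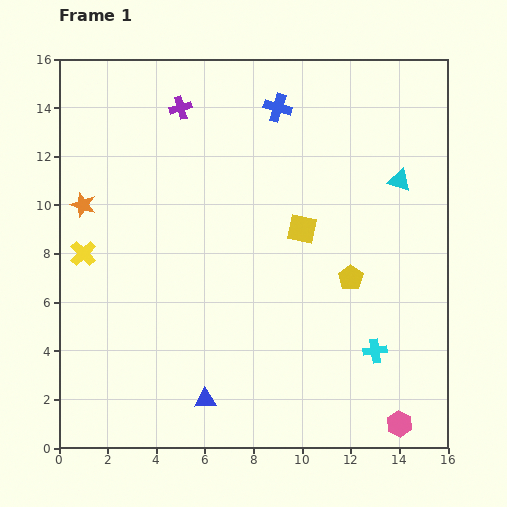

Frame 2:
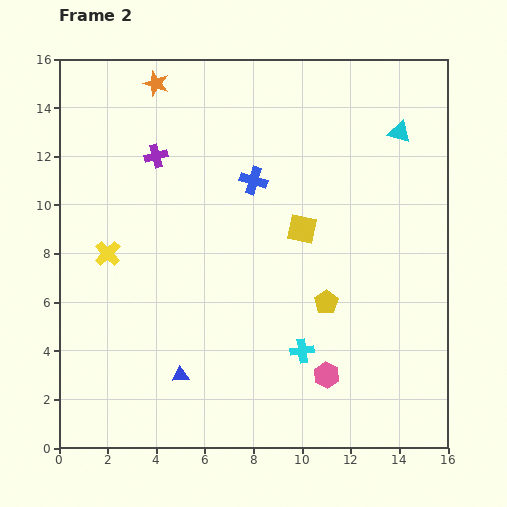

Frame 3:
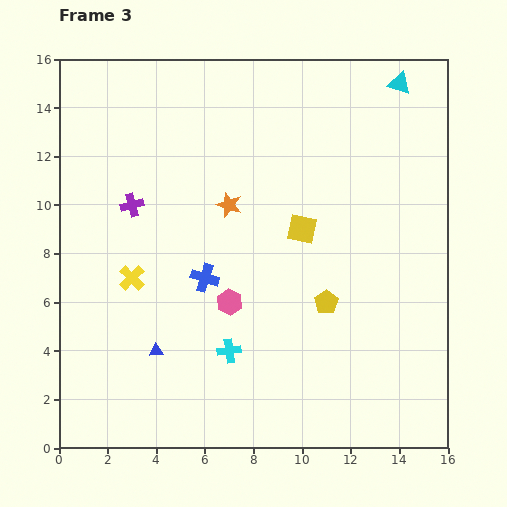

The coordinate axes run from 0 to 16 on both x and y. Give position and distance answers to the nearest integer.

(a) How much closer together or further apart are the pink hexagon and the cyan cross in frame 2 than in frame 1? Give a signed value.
-2

Distance in frame 1: 3. Distance in frame 2: 1.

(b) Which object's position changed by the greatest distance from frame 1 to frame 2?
the orange star

(moved 6; next 4)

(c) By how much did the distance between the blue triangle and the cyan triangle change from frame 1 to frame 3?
+3

Distance in frame 1: 12. Distance in frame 3: 15.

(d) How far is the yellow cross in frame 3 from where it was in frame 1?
2

The yellow cross moved from (1, 8) to (3, 7), a distance of √(2² + 1²) ≈ 2.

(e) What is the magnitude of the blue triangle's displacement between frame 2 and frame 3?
1

The blue triangle moved from (5, 3) to (4, 4), a distance of √(1² + 1²) ≈ 1.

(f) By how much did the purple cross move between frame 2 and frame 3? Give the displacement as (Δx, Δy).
(-1, -2)

The purple cross was at (4, 12) in frame 2 and (3, 10) in frame 3.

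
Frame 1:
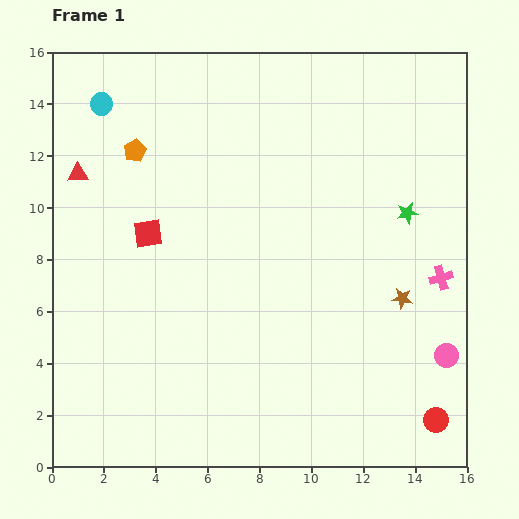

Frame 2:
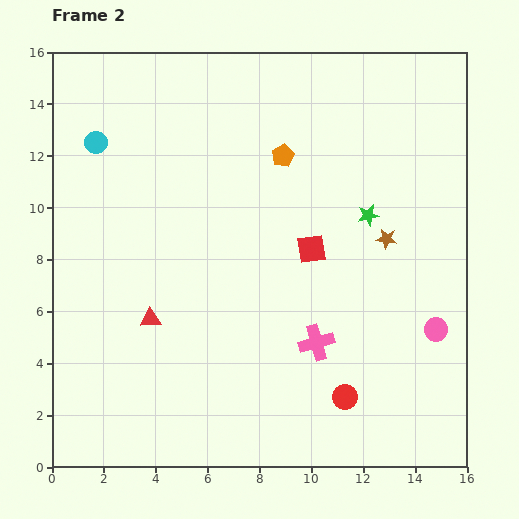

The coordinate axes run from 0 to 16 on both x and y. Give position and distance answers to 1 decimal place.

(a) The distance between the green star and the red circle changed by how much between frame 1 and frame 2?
-1.0

Distance in frame 1: 8.1. Distance in frame 2: 7.1.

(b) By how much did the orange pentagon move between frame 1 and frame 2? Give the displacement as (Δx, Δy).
(5.7, -0.2)

The orange pentagon was at (3.2, 12.2) in frame 1 and (8.9, 12.0) in frame 2.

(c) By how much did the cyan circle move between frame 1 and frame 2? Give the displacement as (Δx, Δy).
(-0.2, -1.5)

The cyan circle was at (1.9, 14.0) in frame 1 and (1.7, 12.5) in frame 2.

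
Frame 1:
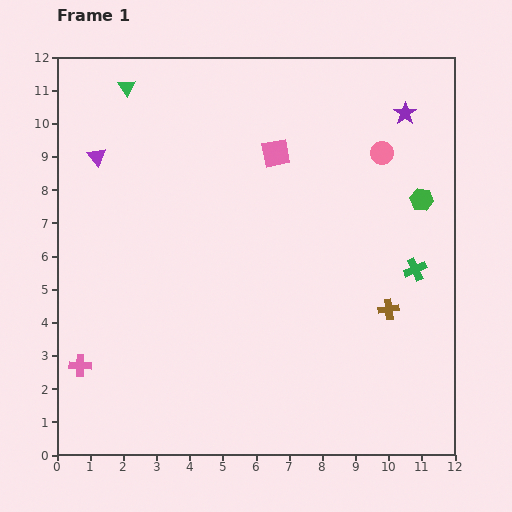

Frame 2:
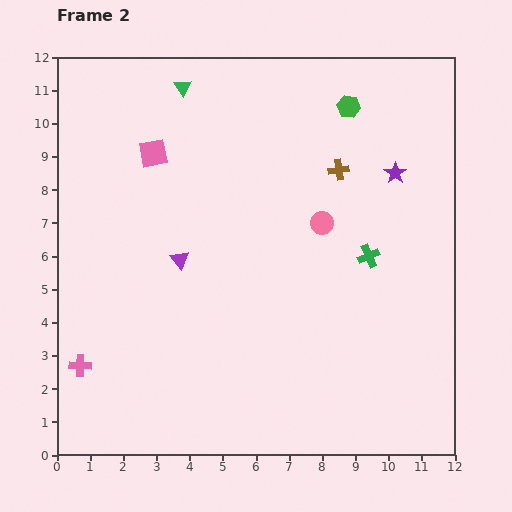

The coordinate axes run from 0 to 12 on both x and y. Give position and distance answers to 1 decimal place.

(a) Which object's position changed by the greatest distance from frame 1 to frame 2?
the brown cross

(moved 4.5; next 4.0)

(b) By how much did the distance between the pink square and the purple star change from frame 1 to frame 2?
+3.2

Distance in frame 1: 4.1. Distance in frame 2: 7.3.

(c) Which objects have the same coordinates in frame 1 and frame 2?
the pink cross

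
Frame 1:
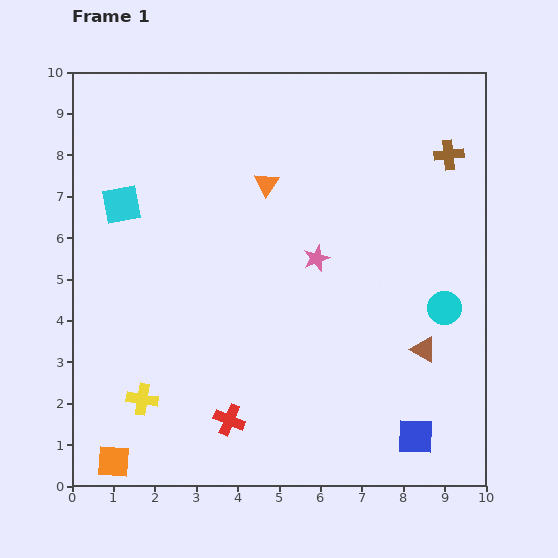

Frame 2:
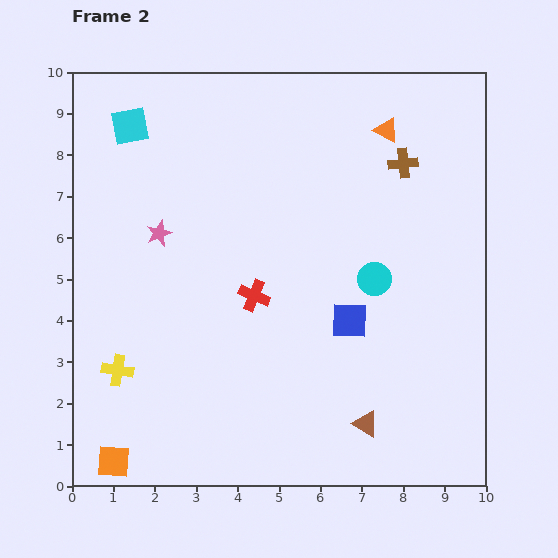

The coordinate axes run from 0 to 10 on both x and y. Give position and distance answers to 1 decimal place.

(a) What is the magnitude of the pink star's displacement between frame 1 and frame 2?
3.8

The pink star moved from (5.9, 5.5) to (2.1, 6.1), a distance of √(3.8² + 0.6²) ≈ 3.8.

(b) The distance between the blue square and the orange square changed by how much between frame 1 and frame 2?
-0.7

Distance in frame 1: 7.3. Distance in frame 2: 6.6.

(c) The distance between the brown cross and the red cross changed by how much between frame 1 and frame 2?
-3.5

Distance in frame 1: 8.3. Distance in frame 2: 4.8.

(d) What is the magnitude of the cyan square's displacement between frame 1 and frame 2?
1.9

The cyan square moved from (1.2, 6.8) to (1.4, 8.7), a distance of √(0.2² + 1.9²) ≈ 1.9.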